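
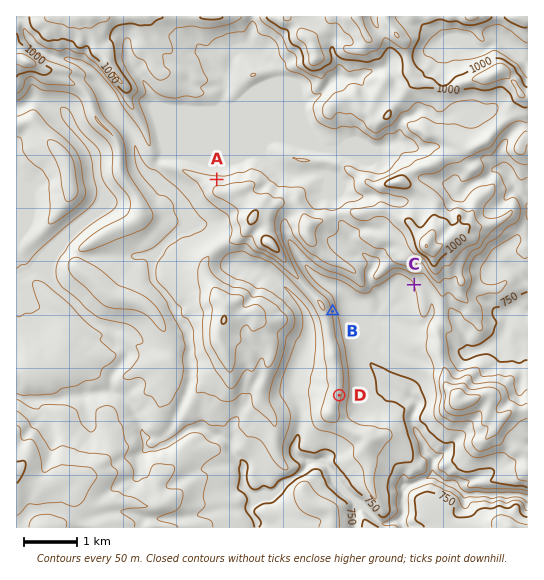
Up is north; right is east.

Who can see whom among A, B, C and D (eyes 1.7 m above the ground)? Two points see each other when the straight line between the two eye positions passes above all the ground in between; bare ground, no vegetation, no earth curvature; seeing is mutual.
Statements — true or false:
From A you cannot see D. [true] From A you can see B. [false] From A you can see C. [false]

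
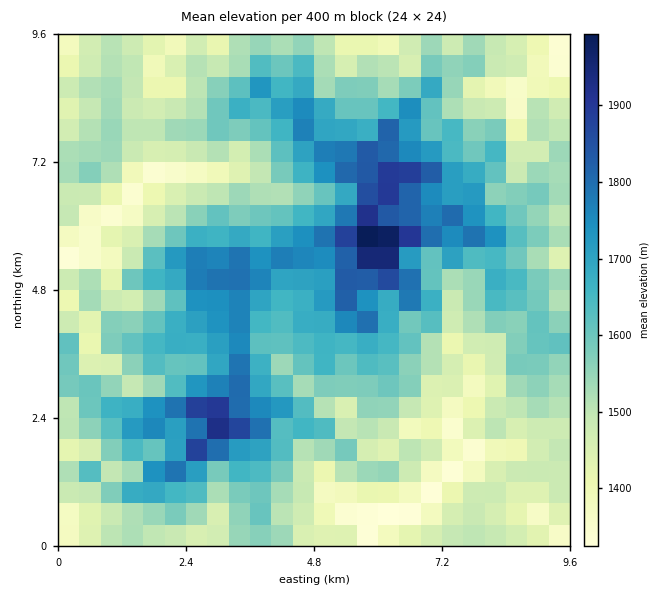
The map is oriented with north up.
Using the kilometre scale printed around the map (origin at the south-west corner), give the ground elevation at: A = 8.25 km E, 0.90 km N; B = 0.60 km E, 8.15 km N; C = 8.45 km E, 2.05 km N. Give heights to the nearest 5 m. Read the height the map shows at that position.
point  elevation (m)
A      1465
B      1490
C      1480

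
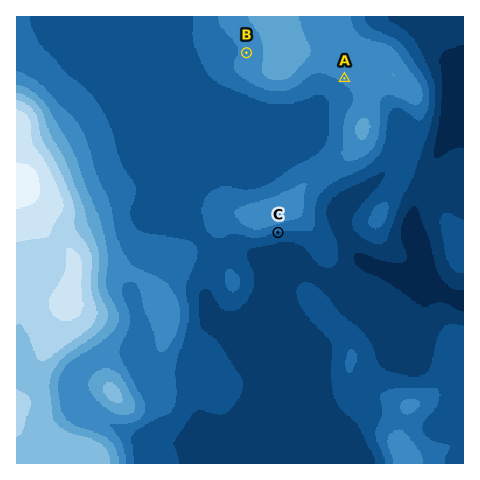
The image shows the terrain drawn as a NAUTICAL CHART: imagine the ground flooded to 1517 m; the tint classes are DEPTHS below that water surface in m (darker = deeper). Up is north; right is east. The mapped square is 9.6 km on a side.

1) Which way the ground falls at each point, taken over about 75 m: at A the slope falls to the SW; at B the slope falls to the W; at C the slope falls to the S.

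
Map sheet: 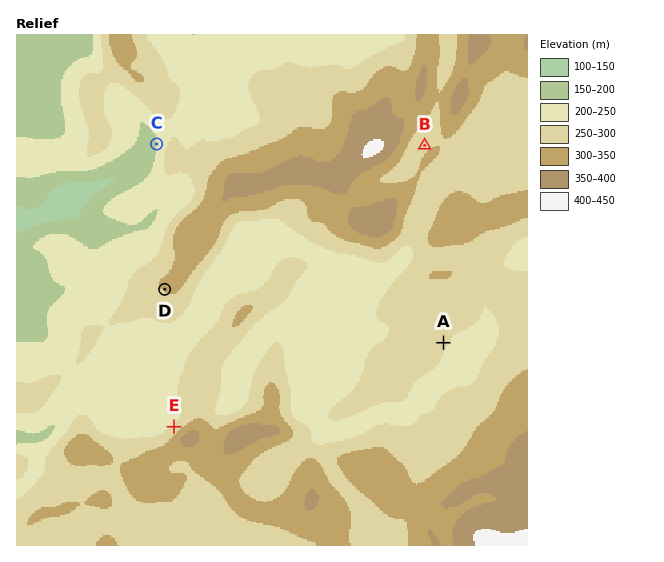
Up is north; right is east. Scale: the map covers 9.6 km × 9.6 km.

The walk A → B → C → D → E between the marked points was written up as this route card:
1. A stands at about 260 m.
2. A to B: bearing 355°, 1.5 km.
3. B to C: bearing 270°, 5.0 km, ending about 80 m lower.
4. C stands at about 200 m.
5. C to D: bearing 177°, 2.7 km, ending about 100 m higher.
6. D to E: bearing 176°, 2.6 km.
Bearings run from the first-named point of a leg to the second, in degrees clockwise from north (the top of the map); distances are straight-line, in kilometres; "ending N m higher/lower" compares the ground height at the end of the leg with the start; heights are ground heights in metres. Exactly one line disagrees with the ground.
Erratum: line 2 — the distance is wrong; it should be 3.7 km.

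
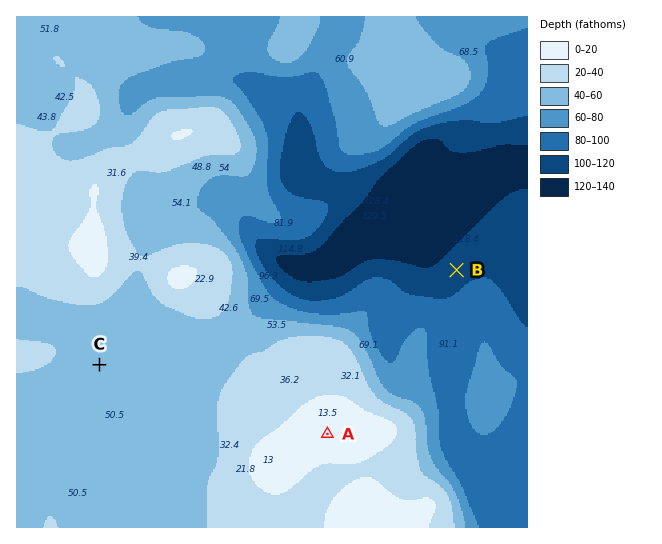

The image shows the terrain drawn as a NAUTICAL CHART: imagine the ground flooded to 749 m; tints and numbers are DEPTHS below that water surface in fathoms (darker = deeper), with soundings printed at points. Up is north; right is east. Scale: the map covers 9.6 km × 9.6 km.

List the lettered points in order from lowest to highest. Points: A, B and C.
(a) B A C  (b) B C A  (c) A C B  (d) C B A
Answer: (b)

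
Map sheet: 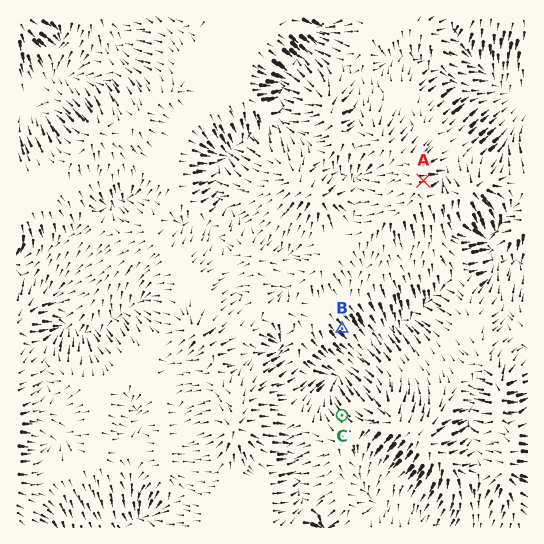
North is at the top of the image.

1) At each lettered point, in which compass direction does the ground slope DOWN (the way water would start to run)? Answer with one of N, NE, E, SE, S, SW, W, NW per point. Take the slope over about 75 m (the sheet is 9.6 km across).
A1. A E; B SE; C NW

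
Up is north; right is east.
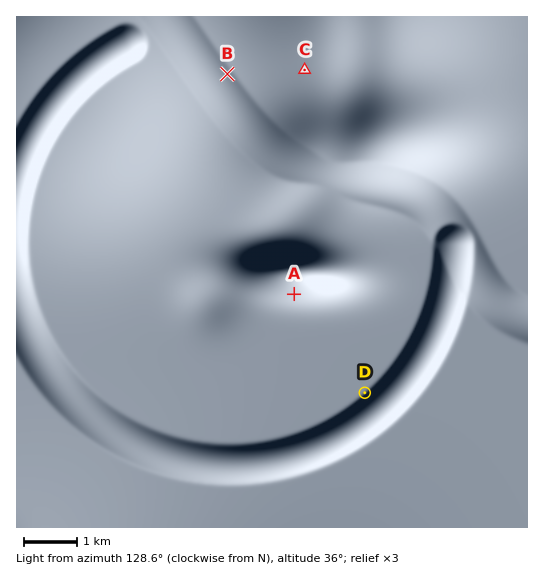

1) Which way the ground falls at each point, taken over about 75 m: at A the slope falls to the S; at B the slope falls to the SW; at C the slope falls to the SW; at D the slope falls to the NW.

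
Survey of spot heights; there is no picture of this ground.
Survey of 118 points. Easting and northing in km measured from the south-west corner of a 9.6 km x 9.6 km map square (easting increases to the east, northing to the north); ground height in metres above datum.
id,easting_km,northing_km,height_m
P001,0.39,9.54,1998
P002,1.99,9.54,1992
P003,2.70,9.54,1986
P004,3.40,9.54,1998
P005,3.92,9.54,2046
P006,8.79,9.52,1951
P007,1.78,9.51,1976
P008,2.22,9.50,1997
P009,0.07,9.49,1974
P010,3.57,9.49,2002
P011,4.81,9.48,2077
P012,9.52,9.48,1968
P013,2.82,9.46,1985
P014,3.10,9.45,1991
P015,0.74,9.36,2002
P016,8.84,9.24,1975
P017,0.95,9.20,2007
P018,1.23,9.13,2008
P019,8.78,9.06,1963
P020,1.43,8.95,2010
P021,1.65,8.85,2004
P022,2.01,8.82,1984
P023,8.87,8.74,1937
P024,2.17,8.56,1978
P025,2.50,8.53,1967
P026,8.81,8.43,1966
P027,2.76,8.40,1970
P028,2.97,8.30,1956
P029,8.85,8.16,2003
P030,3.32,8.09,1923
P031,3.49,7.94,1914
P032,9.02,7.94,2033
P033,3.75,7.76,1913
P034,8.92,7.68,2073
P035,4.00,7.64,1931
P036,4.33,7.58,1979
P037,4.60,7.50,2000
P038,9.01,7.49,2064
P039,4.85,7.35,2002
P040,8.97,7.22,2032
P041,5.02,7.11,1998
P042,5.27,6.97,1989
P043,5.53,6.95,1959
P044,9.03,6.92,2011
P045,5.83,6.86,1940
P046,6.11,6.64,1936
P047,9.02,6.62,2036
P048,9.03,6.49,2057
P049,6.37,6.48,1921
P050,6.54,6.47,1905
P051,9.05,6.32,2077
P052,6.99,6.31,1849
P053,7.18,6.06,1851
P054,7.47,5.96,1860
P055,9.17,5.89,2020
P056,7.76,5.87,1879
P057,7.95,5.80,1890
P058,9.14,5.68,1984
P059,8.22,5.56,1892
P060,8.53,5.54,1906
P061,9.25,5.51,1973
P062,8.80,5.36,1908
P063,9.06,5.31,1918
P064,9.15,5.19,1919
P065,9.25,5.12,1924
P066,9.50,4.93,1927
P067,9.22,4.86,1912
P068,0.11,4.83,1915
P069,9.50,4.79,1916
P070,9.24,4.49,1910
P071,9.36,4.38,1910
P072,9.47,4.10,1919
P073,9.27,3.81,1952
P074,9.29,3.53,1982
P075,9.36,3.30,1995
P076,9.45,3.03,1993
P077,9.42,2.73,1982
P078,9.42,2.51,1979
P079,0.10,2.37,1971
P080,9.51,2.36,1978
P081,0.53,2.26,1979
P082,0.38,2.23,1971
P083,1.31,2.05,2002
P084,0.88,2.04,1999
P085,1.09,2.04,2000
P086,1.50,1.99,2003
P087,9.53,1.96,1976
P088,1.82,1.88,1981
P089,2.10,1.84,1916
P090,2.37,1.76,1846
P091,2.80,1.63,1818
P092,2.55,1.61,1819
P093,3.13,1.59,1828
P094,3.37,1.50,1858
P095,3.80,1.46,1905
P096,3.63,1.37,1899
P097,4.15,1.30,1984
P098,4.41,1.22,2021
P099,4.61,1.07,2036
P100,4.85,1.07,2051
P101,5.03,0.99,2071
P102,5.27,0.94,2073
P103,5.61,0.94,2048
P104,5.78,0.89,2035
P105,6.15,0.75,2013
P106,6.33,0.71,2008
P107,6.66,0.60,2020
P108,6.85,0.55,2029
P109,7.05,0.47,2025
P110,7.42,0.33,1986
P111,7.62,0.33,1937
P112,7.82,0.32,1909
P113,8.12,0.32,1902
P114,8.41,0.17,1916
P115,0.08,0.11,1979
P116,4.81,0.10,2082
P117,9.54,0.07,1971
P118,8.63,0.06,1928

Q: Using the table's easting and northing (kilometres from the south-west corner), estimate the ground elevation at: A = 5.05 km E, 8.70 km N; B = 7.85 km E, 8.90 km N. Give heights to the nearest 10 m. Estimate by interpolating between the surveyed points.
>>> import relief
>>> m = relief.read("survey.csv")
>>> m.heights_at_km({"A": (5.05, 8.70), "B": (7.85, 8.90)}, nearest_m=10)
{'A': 2040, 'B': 1980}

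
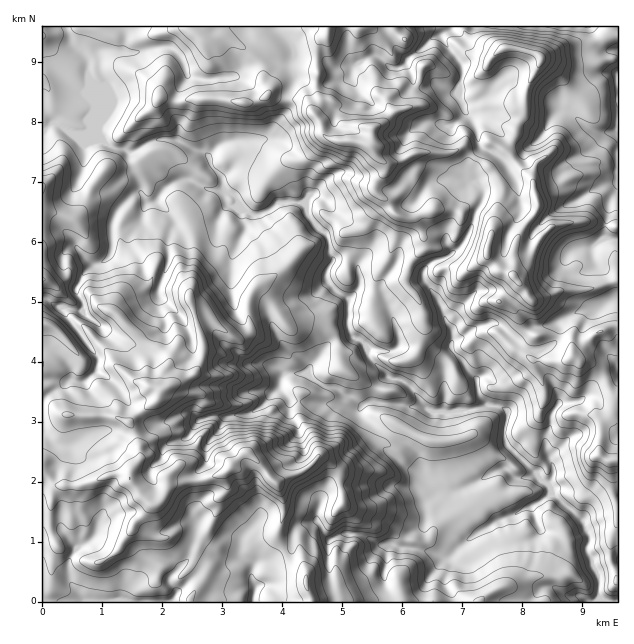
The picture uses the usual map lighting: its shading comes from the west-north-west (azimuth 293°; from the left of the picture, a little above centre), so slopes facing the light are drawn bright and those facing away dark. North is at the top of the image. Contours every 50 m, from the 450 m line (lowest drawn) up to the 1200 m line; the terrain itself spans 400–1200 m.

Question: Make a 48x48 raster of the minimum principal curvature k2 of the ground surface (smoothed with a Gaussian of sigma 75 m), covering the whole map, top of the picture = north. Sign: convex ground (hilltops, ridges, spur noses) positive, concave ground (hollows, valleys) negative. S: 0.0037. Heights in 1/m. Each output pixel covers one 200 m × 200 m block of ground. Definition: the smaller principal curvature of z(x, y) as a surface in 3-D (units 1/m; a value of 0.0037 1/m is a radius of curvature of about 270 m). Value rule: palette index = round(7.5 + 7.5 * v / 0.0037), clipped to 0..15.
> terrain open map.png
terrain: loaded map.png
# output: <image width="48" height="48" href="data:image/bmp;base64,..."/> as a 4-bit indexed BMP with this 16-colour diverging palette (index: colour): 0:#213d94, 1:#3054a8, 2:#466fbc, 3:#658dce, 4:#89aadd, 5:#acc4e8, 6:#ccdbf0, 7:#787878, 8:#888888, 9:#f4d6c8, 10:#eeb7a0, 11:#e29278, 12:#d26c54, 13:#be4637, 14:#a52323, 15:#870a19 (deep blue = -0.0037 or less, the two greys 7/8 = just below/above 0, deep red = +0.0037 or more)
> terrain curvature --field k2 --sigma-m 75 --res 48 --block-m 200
<image width="48" height="48" href="data:image/bmp;base64,Qk32BAAAAAAAAHYAAAAoAAAAMAAAADAAAAABAAQAAAAAAIAEAAATCwAAEwsAABAAAAAAAAAAlD0hAKhUMAC8b0YAzo1lAN2qiQDoxKwA8NvMAHh4eACIiIgAyNb0AKC37gB4kuIAVGzSADdGvgAjI6UAGQqHAGZmZVVURId3g4dmdmh2Z4WGZ4ZmZ3QzIndWZ3d5Zmd3dFZodXd3R3RWhmiIdVd4CnZWhmZ3Z3d3hYdolHdoSZdGZmd3d3iEB1ZIl2Z3Znd3ZmdmdHdmV4ZWZ2Z3d3dxRVlEZoZmdmd3Z3dmdHiEMzVnZ3dmd3dgd1ZmVnh3h2dmZ3hXcgADVWd3dleHdmiAeGaIZmhmVmZ2ZmdlQ3V3d2Z3d2RXhYhCeGZ3ZlRpdVZmZlVmRZh3h3Z3d4dTRoQUZ2Z2ZVeIhVV3ZTVkZHl2eGZ3d3iIY0OHZmh3dXd2dmZXZFp0RFZlNGZ3dnh3hkd2Zndmd3lVh2Z4hGhndGhmd1Z3d2VlQ1dWZ3ZmVnhiaYJpdnZld2h3dGZmZ3dmNkZZeXZ3dleVOHJ3iXVje3VlRnZ3d2dSh1VZlmZ3d2Z2QkUniodCd4hVZmeHeIcXdWU1ZVdmZWdVZxc0Z2dTZWZFaHd3eJgYZkdEZ1mHd4dFRCAAAEVGVERXiHYzNHclaCmHd1h3ZmVphlmHdjdVRWZUIkNVVCE0aENGaFV2d1aIiGdkI0RphlRmiUSFmDh2V1VkaGVEZFeHh3Znd3VWRWiGICd1hjZnZkd1ZodoJ4ZmZndFRERWV4h0KId1c2Zmd2iXZXZ4J3Zmd2dmNVVmVXhiVnhmN2Z4dmiXZWdyZ2Z3aFhTiHVXZWYDY1Z1OGZ2ZlZ2V3hEY1d2Z1dYaHOId3FIlHiVRWdVZ2Z2h5ZEBXdmY2d2R0aHeHCIdHhyVlJHQzNlZzBBmYZlRHd0V1d3eJGHZnhhVneFeWVVRSc0h3d0SZdzZ3ZlVjJXV3gUc0ZWiGZmZYgzd4d1SJdUaId3Y0g3aHMllzRYdVdnd4WCVmdnJ4ZVZ4eHYnlIdnJmh1d4dUVmZ2VzRGZoR2VmZ3d3dCVXhWYiVoZmZkWHeIY1hHd3ZmZnZ3d4k0ZldmiVJIhXZ0RVaHVHdHd3dndnZ3d3cHmGVUZ1cHhHV2VVRWV4dXZnd3dodneHFGdlV3dlc0h1YneJWHZ4dmhnZ4h2VDWFSGVVeGaXdid1VwNnVXVXd2ZleId2WIM0RVZ4d2WHZ0Z1aVQkZpZGd3Z2V2VlaId2VXeJVXVWd2Z0d0d1ZnhUeHZ4dWhmd4dmZUVFdVdmd2dkhkeHdVdkinaHd3ZYd3d3ZlRXh2ZmZnhWZlRnhVZlZTRoh1Vod3dkVndYc3l3d1V1JpdWdWdnZGZCM2dlVWVFiYh4ZDZlaEhmMHdnZmZ3dnd3dXdlVEVVd1d5djRFVlZ4c0ZVZHeHdleIZWZmd3RHh1VVVlVWZWdnhUVYhHd3d1VoZoh3mIc2h3ZkZ3mGVnd4hVZ4hHd3d2Z5dHh3dYhGdmVXh1VEV3Z3ZFZ4hId3dnZ4hUI0VndlZVZ3Z2VHVWVmZlVnc3eHd3d3hEd2ZnZmdmZnQzmHRHdFWXZWZXd3d2ZWYmiHd3d2ZWZkVgOFNmh2a4dHd3dnd3dkNXiHd4dleHV2dqE0dmioeHZXZXZoiHd4aId3d3ZmeHSXZ3ZVZSAAAAEkaA=="/>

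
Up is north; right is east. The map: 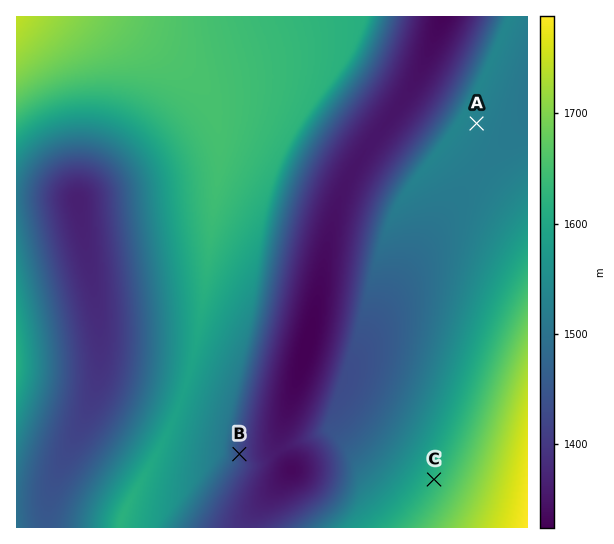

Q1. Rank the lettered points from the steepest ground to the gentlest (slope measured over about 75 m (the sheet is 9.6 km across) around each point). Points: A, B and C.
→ B C A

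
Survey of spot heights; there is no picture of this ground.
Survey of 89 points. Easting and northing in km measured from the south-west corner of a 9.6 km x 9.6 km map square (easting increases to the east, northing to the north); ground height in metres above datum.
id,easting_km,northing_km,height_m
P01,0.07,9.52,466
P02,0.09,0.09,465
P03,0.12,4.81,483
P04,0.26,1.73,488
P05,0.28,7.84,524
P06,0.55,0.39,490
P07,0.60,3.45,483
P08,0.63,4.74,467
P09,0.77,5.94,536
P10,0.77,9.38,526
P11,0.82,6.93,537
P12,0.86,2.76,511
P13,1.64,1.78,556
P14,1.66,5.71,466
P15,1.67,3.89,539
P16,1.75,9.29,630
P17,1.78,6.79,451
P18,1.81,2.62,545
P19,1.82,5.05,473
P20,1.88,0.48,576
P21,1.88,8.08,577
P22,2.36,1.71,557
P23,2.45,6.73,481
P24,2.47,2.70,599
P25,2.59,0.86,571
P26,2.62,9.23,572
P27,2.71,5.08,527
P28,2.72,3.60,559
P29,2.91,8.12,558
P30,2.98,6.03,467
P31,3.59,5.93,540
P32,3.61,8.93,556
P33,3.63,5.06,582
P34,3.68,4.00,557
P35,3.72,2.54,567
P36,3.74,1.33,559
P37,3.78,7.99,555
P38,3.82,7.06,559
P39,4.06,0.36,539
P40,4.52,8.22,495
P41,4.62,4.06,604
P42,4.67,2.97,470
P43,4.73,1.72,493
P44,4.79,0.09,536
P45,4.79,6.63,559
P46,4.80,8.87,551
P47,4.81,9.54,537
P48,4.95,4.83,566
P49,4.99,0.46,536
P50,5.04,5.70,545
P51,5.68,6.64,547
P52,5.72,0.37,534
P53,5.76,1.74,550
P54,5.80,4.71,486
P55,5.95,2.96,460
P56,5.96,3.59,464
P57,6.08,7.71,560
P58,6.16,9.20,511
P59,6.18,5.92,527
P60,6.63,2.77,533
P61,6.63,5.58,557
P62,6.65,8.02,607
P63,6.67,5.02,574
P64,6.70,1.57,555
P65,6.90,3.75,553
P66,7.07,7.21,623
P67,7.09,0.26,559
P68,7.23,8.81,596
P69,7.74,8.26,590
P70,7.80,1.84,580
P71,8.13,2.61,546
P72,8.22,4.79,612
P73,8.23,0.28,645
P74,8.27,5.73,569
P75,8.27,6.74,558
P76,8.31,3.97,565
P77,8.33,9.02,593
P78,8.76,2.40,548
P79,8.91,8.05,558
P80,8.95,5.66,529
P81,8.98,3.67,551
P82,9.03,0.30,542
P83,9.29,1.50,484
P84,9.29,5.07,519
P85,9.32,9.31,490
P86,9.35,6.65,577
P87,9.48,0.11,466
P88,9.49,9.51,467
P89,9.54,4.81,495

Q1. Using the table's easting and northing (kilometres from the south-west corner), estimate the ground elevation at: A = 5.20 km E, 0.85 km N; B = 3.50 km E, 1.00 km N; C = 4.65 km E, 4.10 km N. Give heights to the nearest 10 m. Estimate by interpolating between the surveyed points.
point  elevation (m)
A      540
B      570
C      610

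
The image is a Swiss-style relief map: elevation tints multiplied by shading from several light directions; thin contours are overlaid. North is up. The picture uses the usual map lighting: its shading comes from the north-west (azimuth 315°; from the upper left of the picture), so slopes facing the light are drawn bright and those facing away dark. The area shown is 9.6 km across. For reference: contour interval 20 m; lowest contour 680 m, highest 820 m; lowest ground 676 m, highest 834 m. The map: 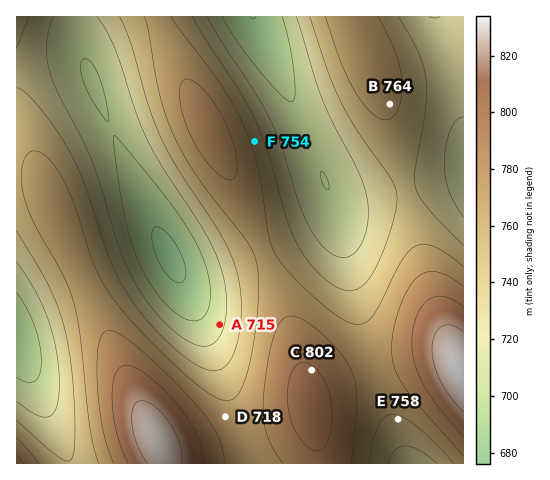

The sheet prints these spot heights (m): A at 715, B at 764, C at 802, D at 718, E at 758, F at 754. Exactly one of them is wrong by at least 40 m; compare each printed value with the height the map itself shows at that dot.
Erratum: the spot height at D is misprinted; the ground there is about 768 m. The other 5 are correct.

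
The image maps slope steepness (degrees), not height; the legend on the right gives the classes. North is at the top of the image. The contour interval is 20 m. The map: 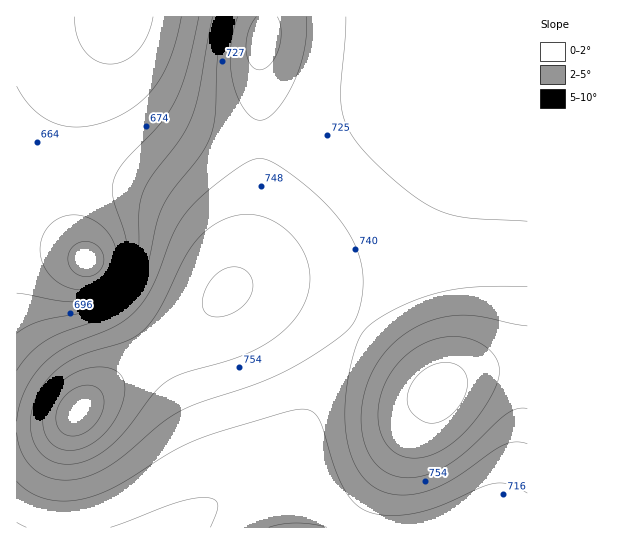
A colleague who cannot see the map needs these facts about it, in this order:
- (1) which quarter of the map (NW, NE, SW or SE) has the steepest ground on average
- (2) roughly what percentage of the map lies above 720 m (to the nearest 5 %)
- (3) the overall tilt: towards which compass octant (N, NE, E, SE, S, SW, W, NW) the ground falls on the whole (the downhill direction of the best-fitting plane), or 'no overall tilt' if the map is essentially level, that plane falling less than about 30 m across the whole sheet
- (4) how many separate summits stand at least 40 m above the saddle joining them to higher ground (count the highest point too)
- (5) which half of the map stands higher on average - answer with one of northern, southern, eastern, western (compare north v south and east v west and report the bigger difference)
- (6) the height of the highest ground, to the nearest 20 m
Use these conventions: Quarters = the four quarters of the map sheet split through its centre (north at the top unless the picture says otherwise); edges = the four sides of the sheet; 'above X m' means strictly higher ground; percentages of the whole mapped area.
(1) The steepest ground, on average, is in the south-west quarter.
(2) About 55 % of the map lies above 720 m.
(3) On the whole the ground falls towards the north-west.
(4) There are 2 summits with 40 m or more of prominence.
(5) The southern half stands higher on average than the northern half.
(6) The highest ground is at about 820 m.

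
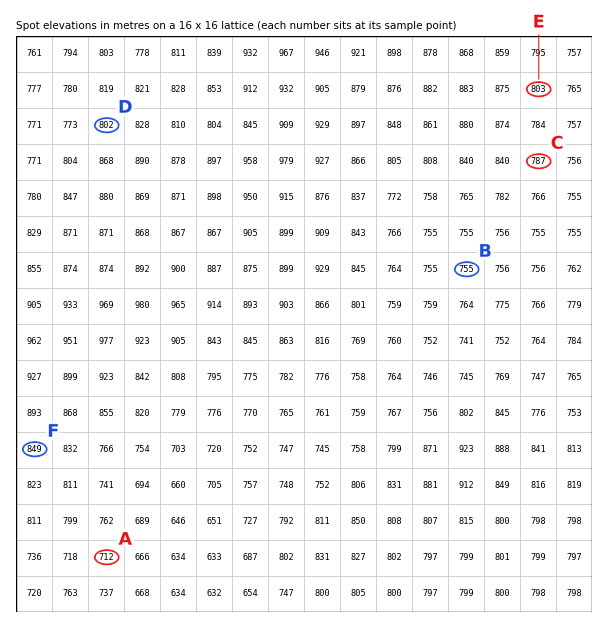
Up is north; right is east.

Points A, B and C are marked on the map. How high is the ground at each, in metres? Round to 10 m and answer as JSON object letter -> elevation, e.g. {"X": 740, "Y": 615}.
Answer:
{"A": 710, "B": 760, "C": 790}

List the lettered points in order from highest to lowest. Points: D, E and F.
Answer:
F E D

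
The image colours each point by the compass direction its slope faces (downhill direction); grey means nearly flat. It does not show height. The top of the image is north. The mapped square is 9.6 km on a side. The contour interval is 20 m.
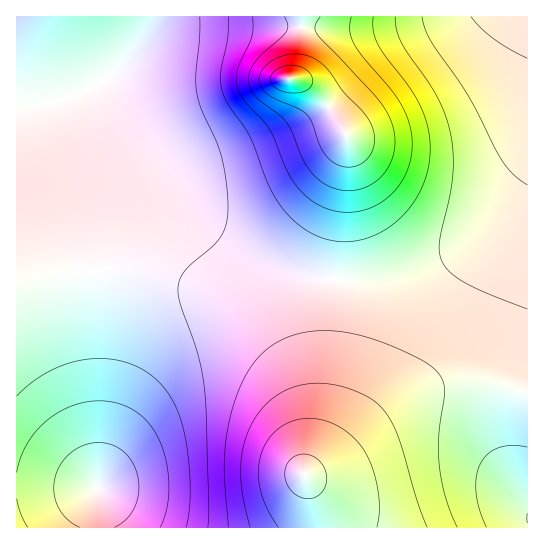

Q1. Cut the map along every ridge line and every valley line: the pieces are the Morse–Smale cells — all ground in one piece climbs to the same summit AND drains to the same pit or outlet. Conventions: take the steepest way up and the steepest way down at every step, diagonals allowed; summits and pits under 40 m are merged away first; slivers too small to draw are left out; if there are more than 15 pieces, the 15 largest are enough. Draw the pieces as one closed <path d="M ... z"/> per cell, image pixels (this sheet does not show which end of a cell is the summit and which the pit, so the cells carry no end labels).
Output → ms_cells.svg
<path d="M102 83l-13 6-8 8-2 6 0 24 10 91 6 105 4 116-2 88 430 1 1-135-21-6-22-4-30 0-36 9-22 12-15 11-51 45-14 9-13 5 12-32 9-40 4-36 4-85-36-6-28-8-28-12-23-15-30-31-27-40-41-54z"/><path d="M301 16l-285 1 1 511 80-1 2-88-6-145-6-109-8-58 0-24 2-6 8-8 15-7 0 5 7 14 16 24 34 44 27 40 30 31 23 15 28 12 41 10 25 2 2-41 10-72 0-31-23-34-15-16-17-7 5-8 3-12z"/><path d="M527 16l-226 1-1 41-3 12-5 8 17 7 15 16 23 34 0 31-12 99 0 15 54-1 20-4 26-10 26-13 20-15 34-36 13-22z"/><path d="M527 180l-22 33-24 24-27 19-32 15-25 6-18 3-46 1-4 85-4 36-6 31-14 42 26-15 51-45 15-11 22-12 36-9 30 0 28 5 9 4 6-1z"/>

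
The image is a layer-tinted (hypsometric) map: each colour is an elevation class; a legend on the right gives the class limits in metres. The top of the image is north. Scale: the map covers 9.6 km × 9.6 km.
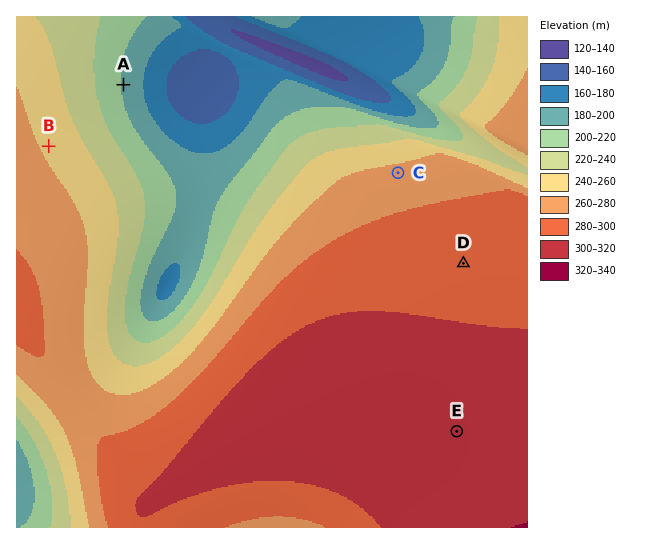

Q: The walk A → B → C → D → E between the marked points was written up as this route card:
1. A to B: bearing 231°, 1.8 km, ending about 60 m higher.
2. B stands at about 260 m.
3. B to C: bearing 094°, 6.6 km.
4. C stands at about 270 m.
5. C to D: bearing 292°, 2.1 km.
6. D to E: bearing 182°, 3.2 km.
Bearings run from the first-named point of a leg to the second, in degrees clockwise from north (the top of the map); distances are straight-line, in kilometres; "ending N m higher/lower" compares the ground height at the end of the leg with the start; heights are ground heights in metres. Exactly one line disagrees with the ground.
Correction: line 5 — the bearing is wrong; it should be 144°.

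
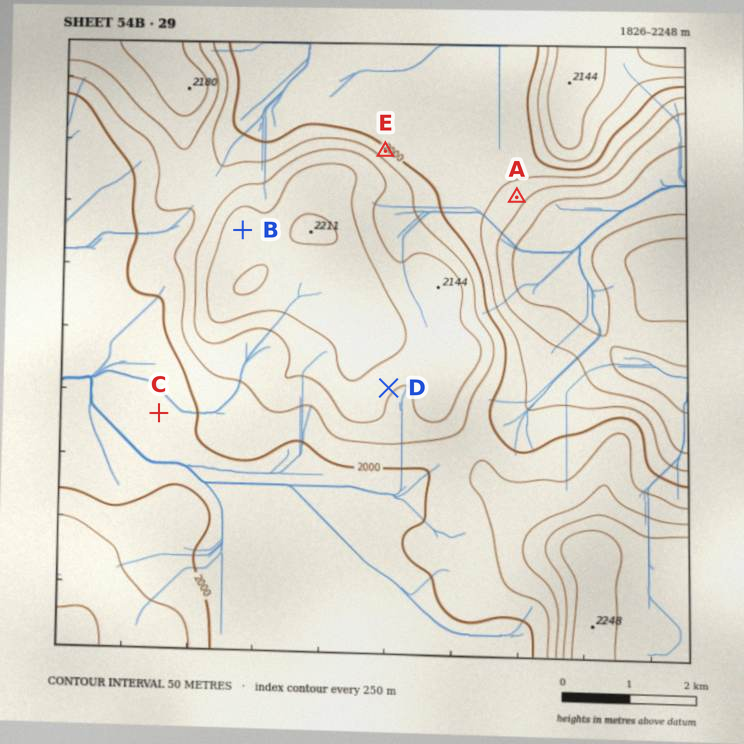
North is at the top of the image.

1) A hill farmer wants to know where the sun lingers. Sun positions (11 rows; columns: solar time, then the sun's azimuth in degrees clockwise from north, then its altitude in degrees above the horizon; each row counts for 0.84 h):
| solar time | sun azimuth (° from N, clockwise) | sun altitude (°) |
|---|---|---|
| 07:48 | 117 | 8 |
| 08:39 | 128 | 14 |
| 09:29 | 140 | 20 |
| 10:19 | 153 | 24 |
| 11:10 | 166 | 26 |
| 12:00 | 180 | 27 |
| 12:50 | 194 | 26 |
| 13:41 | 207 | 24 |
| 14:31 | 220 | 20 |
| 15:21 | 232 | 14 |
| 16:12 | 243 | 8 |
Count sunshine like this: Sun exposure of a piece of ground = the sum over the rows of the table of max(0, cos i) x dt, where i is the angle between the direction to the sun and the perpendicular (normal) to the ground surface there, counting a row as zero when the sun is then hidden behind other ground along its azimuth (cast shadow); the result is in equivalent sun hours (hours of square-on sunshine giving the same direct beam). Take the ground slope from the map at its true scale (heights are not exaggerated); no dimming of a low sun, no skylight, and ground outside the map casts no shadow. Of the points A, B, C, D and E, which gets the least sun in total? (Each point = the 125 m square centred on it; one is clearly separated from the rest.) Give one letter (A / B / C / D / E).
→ E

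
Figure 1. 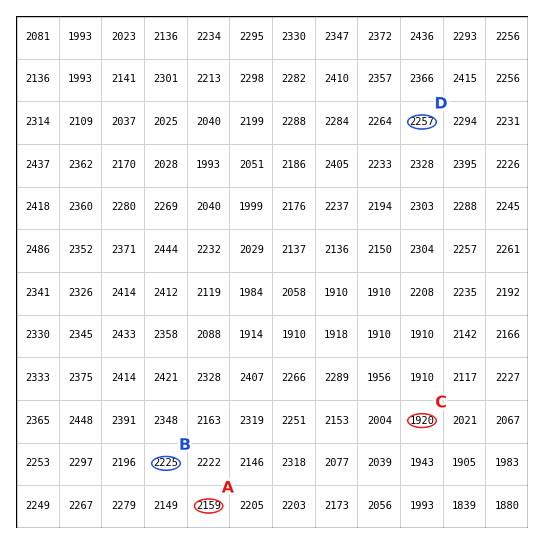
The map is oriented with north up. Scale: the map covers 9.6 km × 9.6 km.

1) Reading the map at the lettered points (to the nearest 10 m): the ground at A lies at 2160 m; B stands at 2230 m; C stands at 1920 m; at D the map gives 2260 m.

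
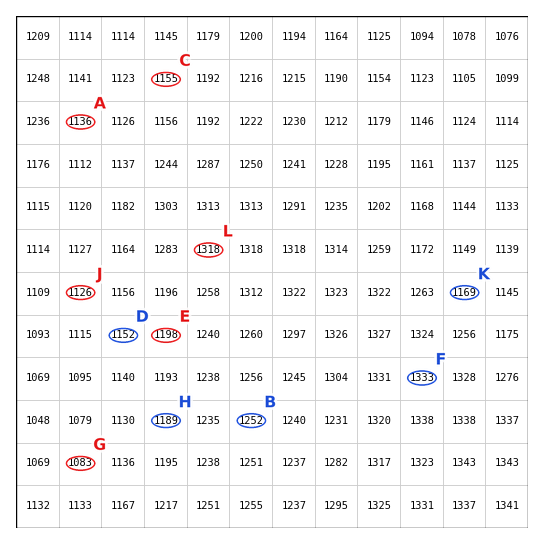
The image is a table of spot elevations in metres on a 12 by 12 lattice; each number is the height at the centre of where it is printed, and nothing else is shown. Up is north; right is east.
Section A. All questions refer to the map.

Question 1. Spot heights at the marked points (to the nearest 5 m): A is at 1135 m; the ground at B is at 1250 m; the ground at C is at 1155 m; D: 1150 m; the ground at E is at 1200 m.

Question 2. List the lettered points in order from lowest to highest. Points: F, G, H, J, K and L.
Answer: G J K H L F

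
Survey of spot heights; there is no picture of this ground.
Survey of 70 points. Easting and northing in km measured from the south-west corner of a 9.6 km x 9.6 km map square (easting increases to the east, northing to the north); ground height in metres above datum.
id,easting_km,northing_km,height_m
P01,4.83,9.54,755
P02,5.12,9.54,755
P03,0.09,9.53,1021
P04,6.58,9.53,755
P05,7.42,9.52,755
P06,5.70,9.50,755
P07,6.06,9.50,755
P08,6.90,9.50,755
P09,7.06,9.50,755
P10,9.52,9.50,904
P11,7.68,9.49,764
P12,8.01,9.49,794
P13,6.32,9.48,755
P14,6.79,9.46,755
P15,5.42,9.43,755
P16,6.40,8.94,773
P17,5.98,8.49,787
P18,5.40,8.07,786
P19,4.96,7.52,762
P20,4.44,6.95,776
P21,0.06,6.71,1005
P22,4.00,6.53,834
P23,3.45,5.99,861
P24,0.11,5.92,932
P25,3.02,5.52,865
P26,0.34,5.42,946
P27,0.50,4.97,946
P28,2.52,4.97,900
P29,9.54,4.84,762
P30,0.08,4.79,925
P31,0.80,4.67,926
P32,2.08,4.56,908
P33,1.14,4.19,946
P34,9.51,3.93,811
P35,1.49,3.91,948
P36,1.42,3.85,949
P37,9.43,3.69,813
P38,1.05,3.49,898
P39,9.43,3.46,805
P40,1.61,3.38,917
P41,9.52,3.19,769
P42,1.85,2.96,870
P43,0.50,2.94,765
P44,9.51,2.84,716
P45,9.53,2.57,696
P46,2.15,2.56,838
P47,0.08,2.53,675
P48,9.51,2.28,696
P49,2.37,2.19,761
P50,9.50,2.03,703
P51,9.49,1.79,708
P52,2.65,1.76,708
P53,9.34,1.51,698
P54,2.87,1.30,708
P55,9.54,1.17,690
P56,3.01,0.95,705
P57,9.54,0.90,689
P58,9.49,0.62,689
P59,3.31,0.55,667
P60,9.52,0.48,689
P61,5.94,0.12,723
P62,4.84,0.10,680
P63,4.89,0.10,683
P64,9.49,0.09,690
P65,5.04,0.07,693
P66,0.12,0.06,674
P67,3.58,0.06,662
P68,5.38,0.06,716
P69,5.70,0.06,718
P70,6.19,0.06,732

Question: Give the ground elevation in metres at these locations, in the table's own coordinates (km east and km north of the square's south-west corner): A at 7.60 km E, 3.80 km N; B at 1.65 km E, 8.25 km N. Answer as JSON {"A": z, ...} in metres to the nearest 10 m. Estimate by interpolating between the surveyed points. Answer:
{"A": 740, "B": 950}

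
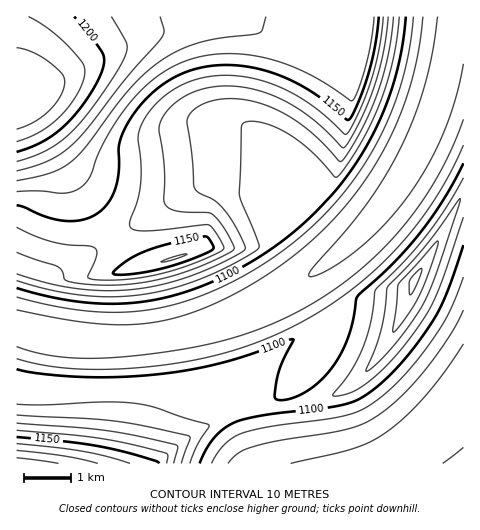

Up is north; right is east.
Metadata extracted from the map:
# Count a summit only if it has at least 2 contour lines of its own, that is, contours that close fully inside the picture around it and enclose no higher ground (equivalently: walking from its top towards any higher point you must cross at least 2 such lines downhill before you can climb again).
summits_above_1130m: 1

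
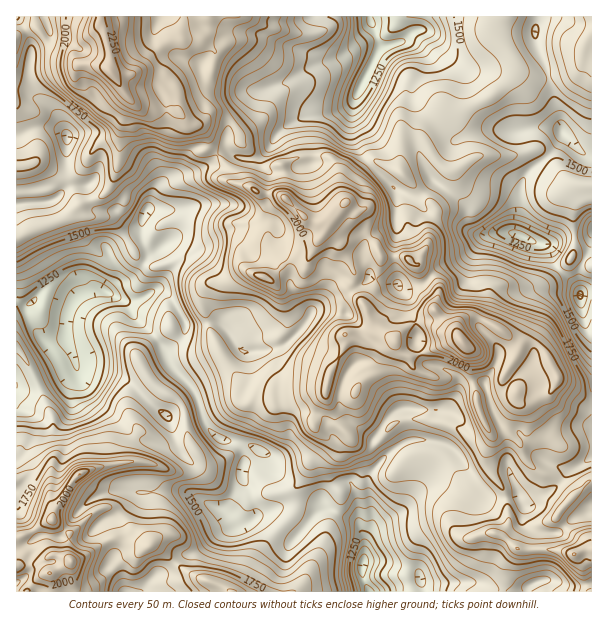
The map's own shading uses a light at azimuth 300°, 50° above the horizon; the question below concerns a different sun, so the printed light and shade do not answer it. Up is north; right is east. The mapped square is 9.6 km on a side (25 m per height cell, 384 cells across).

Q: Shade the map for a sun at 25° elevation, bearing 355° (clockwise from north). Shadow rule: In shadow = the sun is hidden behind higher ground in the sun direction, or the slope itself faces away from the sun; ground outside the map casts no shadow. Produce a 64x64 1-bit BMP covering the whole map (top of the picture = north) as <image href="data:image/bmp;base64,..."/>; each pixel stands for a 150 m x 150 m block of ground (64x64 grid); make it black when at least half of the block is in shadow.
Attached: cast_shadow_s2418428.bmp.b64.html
<image width="64" height="64" href="data:image/bmp;base64,Qk0+AgAAAAAAAD4AAAAoAAAAQAAAAEAAAAABAAEAAAAAAAACAAATCwAAEwsAAAIAAAAAAAAA////AAAAAAAQAAAAAAAAxpIEAAAAAAH/AgcAAAAAAf8AAwAAAAAB/AABAAAAAGUgAAAAAAAADAAYAAAAAAAAABgAAAAAAAAAAAAAAAAAAAAHAAAAAAAAAAOAHgAAAAAAA/h8AAwAAAAB/+AAXgAAAAB/gAA/AAAAAAAAAB+AAAAAAAAc5oAGAAAAAPzAQIQAAAAB+IAHAAAAAAHwAAAAAAAAAMAgAAGAAAAAACAfQBAAAAAAAD/AAAAAAAAAP/AIAAAAAAA8+AAAAAAAAAH4AAAAAAAAB/gAAAAAAAAD4AAAAAAAAAAAAAAAAAAAAAAAAAAAAAAAAAAAABAcAAAAAAAAAD/AAAAAQAAA/8AAAADgAAB5wAAAAv/hAHAAGAAD/+EAAAAYAAT/gAAAAAAAAP/AAAAAAAAA/+AAAAAAAAA/4AAAAAAc8AfgAAAAAD/5AAgABgAAH+EALgPmAAAAAQAnD+AAAAAAAAMfwAAAAADAH+YAAAAAAAAD8AAAAAAAAAf4AAAAAAAAB/gAAAAAAAAP+AAAAAAAA8/8AAAAAAAH7wAAAAAAAAfOAAAAAAAAD5wAAAAAAAAPAAAAAAAAAB5gAAAAAAAAEOAAAAAAAAAAwAAABAAAAAAAAAAAAAAAAAAAAAAAAAAAAAAAAAAAAAAAAAYAAAAAAAAAAAAAAAAAAAAAAAAAAA=="/>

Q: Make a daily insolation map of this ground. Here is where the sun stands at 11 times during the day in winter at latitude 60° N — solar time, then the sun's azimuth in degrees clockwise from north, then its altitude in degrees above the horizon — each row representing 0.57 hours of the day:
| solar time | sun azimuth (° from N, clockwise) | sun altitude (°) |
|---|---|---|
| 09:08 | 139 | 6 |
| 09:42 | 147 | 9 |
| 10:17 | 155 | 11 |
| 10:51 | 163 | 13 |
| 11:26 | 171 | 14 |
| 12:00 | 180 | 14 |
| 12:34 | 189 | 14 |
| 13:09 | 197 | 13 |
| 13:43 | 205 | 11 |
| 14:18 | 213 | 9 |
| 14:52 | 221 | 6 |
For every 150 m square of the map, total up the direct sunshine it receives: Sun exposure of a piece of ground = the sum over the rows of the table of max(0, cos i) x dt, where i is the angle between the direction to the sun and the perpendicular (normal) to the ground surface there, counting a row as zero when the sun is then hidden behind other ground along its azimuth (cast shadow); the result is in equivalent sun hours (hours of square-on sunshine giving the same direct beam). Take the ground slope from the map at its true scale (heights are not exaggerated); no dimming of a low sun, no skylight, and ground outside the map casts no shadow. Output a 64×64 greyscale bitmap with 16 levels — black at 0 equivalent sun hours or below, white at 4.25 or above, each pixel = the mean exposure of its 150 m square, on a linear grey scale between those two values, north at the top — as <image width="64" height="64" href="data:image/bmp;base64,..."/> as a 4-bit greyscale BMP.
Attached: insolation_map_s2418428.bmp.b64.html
<image width="64" height="64" href="data:image/bmp;base64,Qk12CAAAAAAAAHYAAAAoAAAAQAAAAEAAAAABAAQAAAAAAAAIAAATCwAAEwsAABAAAAAAAAAAAAAAABEREQAiIiIAMzMzAERERABVVVUAZmZmAHd3dwCIiIgAmZmZAKqqqgC7u7sAzMzMAN3d3QDu7u4A////ABKaqYQ1eZhlVnmqcgAAAAJEMzNKqGMSQyESNWZAABNBY5yqpiFqzIQ1ZkEAAAAAACMzMieIZUV4iId3eLple9uXITq4Y0msqHcwAAAAAAAAE0VUESIkd4iaqYic3dzN3BIjNDaHVYnNtAAAAAAAAAACRWYzRWm6iJmZh63//+yoEhAQACd2VayFMAAAAAAAAAAkZ2WJmrqZrMqaqomoUjZjEAAAAnZDJIqBAAAAAAAAACNXdmd4iZmZq81wAAAAARNUICEAASERNCAAAAAAEQAAEjV2VWVnh0ETZBAAAAAAAEqRAzEAEAAAAAAAAAACMgACNXZVVFZkEAAAEAAlIAAAETMAV1IAAAAAAAAAABE0MQJnd3hkRUIQAAAAAAIxABAhKDACMQAAAAAAAAEjMzRUNoiIipdUMSEQAAAAERQyESEHcwAAAAABAAERESNWVmZneJmqmGQiIiESMSQxE3YhEQO4QQEREiNEaGQhERI2iYU2mqqYZTIzM2gzVlMQKBEQAH7Jdmd4qph3dSEhASarqHiHeHdlRDI2lCV3ZSACABEAA4ze3e2lMkVWQiIiN5rO/acjVVVEMklkNoYhIQAAAAAAABNVQQADQyVjIiNFaKze7EE0VVQjeHZoczV2IBAAAAAAAAAAASUxADQzV4d6ua7KthIzMieXmrp3iHdTEAAAAAAAAAARMxAAJYveuc64qWSbchE1m4a7t1d2QzMAAAAAAAAAEQAiECas7uua22hzaVmqq823OJRkZmUyIwAAAAAAAAAAABISe8zNuqh1djSaY3mqh0JpQmmqhlVFAAAAAAAAAAARIiSL3KmqpjSIi6hyAiIRJYcknMqpmHYQAAAAAAAAEkQyJGmYdmZne9mqmIhlZ3Z3hDaZeKyWZhAAAAAAAAEkVBE0VUNERFeIp2d3iszM3JdTN2ZUeYiVIhAAAAAAAkQgAUVUQzRERVRmQ1ebvN3uyUEnQ0RGuXNFEAAAAAAUQgAUVVQzIzNEQ0cyOKze7qd4dUVjNFVmMlQAAAAAADQxADZmdCERIjQzJlI1ebuCAX3vo1ZEVSIRYQAAAAABRCERRWdjEAABIzMThkaLuWaM//+kN2VTERBAAAAAAAMxEhIzZ1IAAAARIyOKupqDOe/tyVVFZUEREAAAAAAAIwACRSJFMSRVUxASRnp2ZmMCaJchJ4RFEREQAAAAABIxAAJmIjMSRVRFMQEkU0ZSJkZ1QQBJchABERAAERERIyAAATMTQiRVVVVDEAAANSADdyEAEkIAAAAREAARERERAAABETinZVVWd2QhEABUIQA2YQAiAAAAABEAABEREQAAAAERaXeYd3iadUQyE2IAAAMgAAAAAAAAEQBTEiERAAABAAOIebu8vN26l2RUEAAAAAAAAAAAAAASAIdTMiIRE1ZSJmZ4iJvv6YzKh2EAEAAAAAAAAAAAEjQRu7llVEVmZ6qGQjNGnfxkaIiGNBAxAkEAAAAAAAARJWa6q7h3m7q6m6YgABWXMAWHh1ZlRHZpkwAAAAAAAAAlZcuZq8zLeakyNSAAFDAAE2VneGRIl4hCAAAAAAAAABVh7cu7zKVYdDABIhAjIREiNVuphVZCIRMgAAAAAAAAAUHN7u3KdYhCRCISIkQiMyIlaad3ZBAAASAAAAAAAAAAIUi9/+3e2TJGZTM2ZSI0MjZliGVTAAAAEAAAAAAAAAExEkec7//6UyRVQzRmRDM0eZdoeXUgAAAAAAAAAAEjRGUAASV4d3iUERMzIhERNWipUjZ4qUAAABIREiERI0ZmiQAAAlZXaKdDREMxAAFXnbIAFIZGQAAAEiIjREMzVmZ7dUIBEmrJeJmYh3dlasqZMAABIwAgAAABIzNEQyM1VVZ3Z2QQA4l5qZmrve/9gyAAAAAAAAABIAE0MzNDIiI0VcuodlQje7upZWibqEEAAAAAAAAAAUUxFFVUNEQhESMiq7lkWpVquZmHZlIAAAAAAAAAAAAUQyNFVWZVZkEREAA0Z0JIp1eHibzMpTAAAAAAAAAAASESNVITaIh3dCEAAAEkMSR3Znib3uuoMAAAAAAAAAAAASNFMQATRENWUQABARIgETeIm+7v+3dDQgAAAAAAAAABI0QiIQAAAAEhABIhASEiJHrO7/7/+1RCAAAAAAAAAAEjMyRDIAAAAAAANnUzRWiKvLv9mZiIZjAAAAAAAAAAABIiNFVTIiIzIyRmiIdnrO65vsmIYxNVEAAAAAAAAAAAERI0VWd3Z4h3dnd1RXre2ZzsZkQyATEAAAAAAAAAAAAAEjREV5mIiId3iUJHvu6Xq6MyIiIREAAAAAAAAAAAAAESMzIkeJiHd4mrRXvu2nmqMjIzMyNCEQAAAAAAAAAAEiEREQEkZ2ZniapljLq5vMZWVDMjNFQzMyERARAAAAASIAABERJFZmZ4mGV4eJvcdEVkMRIkZmZmVTEAERAAAAEQAAIjM0VUNWd2ZEVVVlMyABIAEzNneHdlQyEREQAAAAAAE0VVVTIlZVV0RDMAE0IAAjNXdWmYd2VDMyIREAAAAAAjVmVDITZlRXZ0IhNWMhERV3eGNomHVGiYZCEQAAAAACRmVUIiNVRFSZIzR4Y0QyEkREVDNEWLuZmoQQAAAAABNFVUMzI0MiQWQlVDZTVUMhIzNFVnmXVCETZiAAAAABNDRERVUzIRIwMkVDIkM0RDEjRWaKqGZUMAATIQAREiVUMzRWZlQyNW"/>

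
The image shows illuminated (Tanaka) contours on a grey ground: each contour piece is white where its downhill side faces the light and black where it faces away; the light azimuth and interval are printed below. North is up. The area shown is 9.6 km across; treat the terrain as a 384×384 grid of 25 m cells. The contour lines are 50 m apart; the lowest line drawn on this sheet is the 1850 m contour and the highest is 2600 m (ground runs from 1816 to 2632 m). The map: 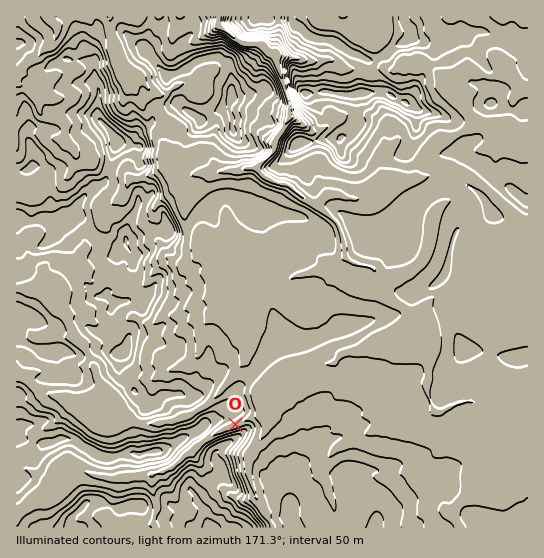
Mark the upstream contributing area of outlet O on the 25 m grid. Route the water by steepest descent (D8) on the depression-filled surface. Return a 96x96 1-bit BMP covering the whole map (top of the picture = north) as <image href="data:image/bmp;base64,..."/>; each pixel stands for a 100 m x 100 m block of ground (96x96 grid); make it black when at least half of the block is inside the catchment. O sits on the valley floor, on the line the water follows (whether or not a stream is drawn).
<image width="96" height="96" href="data:image/bmp;base64,Qk2+BAAAAAAAAD4AAAAoAAAAYAAAAGAAAAABAAEAAAAAAIAEAAATCwAAEwsAAAIAAAAAAAAA////AAAAAAD/////8AAAAAAAAAD/////8AAAAAAAAAD/////8AAAAAAAAAD/////4AAAAAAAAAD/////wAAAAAAAAAD/////wAAAAAAAAAD/////4AAAAAAAAAD/////8AAAAAAAAAD/////8AAAAAAAAAD//////AAAAAAAAAD//////gAAAAAAAAD//////AAAAAAAAAD//////AAAAAAAAAD//x//+AAAAAAAAAD//AA//AAAAAAAAAD/8AAH/gAAAAAAAADA4AAB/4AAAAAAAAAAAAAA/4AAAAAAAAAAAAAAH4AAAAAAAAAAAAAAD4AAAAAAAAAAAAAAAwAAAAAAAAAAAAAAAAAAAAAAAAAAAAAAAAAAAAAAAAAAAAAAAAAAAAAAAAAAAAAAAAAAAAAAAAAAAAAAAAAAAAAAAAAAAAAAAAAAAAAAAAAAAAAAAAAAAAAAAAAAAAAAAAAAAAAAAAAAAAAAAAAAAAAAAAAAAAAAAAAAAAAAAAAAAAAAAAAAAAAAAAAAAAAAAAAAAAAAAAAAAAAAAAAAAAAAAAAAAAAAAAAAAAAAAAAAAAAAAAAAAAAAAAAAAAAAAAAAAAAAAAAAAAAAAAAAAAAAAAAAAAAAAAAAAAAAAAAAAAAAAAAAAAAAAAAAAAAAAAAAAAAAAAAAAAAAAAAAAAAAAAAAAAAAAAAAAAAAAAAAAAAAAAAAAAAAAAAAAAAAAAAAAAAAAAAAAAAAAAAAAAAAAAAAAAAAAAAAAAAAAAAAAAAAAAAAAAAAAAAAAAAAAAAAAAAAAAAAAAAAAAAAAAAAAAAAAAAAAAAAAAAAAAAAAAAAAAAAAAAAAAAAAAAAAAAAAAAAAAAAAAAAAAAAAAAAAAAAAAAAAAAAAAAAAAAAAAAAAAAAAAAAAAAAAAAAAAAAAAAAAAAAAAAAAAAAAAAAAAAAAAAAAAAAAAAAAAAAAAAAAAAAAAAAAAAAAAAAAAAAAAAAAAAAAAAAAAAAAAAAAAAAAAAAAAAAAAAAAAAAAAAAAAAAAAAAAAAAAAAAAAAAAAAAAAAAAAAAAAAAAAAAAAAAAAAAAAAAAAAAAAAAAAAAAAAAAAAAAAAAAAAAAAAAAAAAAAAAAAAAAAAAAAAAAAAAAAAAAAAAAAAAAAAAAAAAAAAAAAAAAAAAAAAAAAAAAAAAAAAAAAAAAAAAAAAAAAAAAAAAAAAAAAAAAAAAAAAAAAAAAAAAAAAAAAAAAAAAAAAAAAAAAAAAAAAAAAAAAAAAAAAAAAAAAAAAAAAAAAAAAAAAAAAAAAAAAAAAAAAAAAAAAAAAAAAAAAAAAAAAAAAAAAAAAAAAAAAAAAAAAAAAAAAAAAAAAAAAAAAAAAAAAAAAAAAAAAAAAAAAAAAAAAAAAAAAAAAAAAAAAAAAAAAAAAAAAAAAAAAAAAAAAAAAAAAAAAAAAAAAAAAAAAAAAAAAAAAAAAAAAAAAAAAAAAAAAAAAAAAAAAAAAAAAAAAAAAAAAAAAAAAAAAAAAAAAAAAAAAAAAAAAAAAAAAAAAAAAAAAAAAAAAAA="/>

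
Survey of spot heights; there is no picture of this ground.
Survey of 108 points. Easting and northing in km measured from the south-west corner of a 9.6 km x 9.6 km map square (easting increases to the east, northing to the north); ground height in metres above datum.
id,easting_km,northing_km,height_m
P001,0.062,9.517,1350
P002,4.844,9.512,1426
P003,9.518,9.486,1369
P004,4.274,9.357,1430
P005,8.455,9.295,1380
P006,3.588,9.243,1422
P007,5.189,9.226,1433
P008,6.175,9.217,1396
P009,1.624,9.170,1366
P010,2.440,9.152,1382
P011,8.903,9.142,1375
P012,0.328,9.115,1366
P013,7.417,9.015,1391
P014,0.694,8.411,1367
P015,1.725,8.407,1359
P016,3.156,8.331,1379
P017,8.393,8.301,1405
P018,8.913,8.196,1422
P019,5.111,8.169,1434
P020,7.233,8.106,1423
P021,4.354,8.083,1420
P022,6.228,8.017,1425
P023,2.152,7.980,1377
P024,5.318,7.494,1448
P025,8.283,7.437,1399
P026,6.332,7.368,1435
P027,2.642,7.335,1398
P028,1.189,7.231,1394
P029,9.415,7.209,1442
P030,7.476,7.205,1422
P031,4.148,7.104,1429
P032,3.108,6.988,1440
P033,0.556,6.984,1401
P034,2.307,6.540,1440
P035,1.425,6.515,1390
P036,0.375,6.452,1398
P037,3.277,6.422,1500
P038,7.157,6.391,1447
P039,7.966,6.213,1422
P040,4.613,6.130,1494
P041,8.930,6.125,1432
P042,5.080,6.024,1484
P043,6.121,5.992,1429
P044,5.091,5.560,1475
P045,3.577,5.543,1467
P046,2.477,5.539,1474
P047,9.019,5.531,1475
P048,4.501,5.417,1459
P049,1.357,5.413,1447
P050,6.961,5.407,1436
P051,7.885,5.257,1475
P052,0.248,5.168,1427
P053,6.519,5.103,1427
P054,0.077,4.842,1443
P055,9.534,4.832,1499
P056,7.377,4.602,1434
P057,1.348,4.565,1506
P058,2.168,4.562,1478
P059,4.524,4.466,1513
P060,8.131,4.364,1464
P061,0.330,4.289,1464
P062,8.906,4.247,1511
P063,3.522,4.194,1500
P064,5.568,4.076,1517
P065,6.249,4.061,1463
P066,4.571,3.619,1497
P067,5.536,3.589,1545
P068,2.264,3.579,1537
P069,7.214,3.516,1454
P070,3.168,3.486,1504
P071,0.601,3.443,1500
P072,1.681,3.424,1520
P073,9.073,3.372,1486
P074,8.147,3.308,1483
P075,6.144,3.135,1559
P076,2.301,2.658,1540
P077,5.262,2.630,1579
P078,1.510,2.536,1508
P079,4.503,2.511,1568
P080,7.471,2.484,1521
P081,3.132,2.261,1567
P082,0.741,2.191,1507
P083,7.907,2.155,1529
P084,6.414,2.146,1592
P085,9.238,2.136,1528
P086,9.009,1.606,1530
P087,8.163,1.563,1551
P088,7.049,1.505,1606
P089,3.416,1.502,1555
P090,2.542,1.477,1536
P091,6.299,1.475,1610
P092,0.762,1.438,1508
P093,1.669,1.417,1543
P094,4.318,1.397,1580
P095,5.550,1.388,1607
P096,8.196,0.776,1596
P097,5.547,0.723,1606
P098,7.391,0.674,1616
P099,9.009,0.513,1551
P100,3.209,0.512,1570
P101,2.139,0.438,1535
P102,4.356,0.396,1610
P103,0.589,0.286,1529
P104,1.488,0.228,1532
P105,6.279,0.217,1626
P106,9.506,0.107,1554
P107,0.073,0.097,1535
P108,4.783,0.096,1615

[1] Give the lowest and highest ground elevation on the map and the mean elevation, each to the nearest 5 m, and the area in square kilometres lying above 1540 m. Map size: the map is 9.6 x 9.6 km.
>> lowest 1345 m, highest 1625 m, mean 1480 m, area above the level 18.6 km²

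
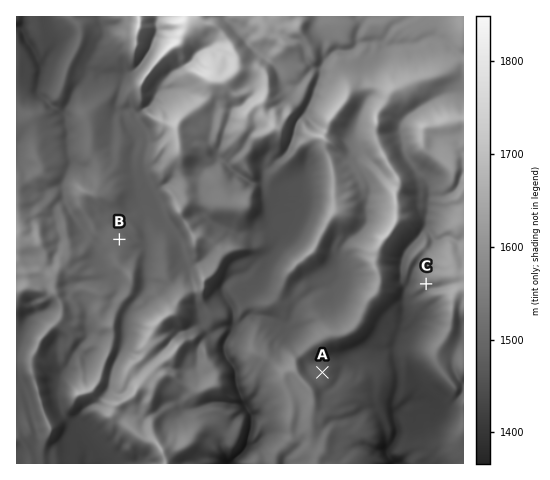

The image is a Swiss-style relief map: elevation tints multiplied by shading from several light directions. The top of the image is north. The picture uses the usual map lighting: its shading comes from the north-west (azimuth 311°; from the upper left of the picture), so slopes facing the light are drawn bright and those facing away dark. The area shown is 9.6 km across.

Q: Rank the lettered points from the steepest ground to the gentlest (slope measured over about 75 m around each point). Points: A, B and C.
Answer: C A B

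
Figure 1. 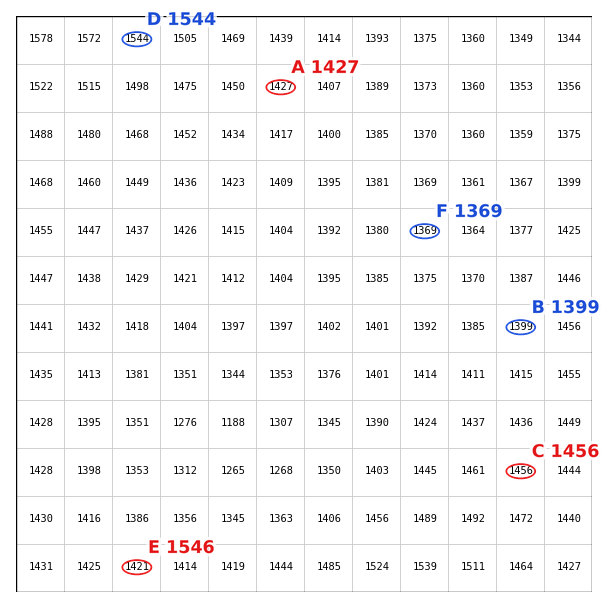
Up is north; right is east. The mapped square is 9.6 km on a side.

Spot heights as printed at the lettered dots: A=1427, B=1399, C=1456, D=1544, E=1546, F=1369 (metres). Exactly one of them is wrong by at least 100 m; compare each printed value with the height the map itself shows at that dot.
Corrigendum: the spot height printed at E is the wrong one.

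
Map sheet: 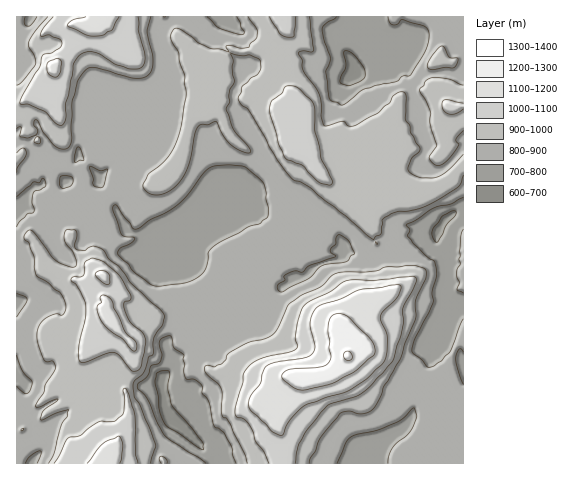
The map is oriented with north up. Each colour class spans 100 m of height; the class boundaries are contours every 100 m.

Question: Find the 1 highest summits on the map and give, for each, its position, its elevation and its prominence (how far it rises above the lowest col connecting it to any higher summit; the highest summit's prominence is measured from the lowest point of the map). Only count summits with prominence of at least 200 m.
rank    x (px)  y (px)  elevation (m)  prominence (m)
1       348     356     1301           623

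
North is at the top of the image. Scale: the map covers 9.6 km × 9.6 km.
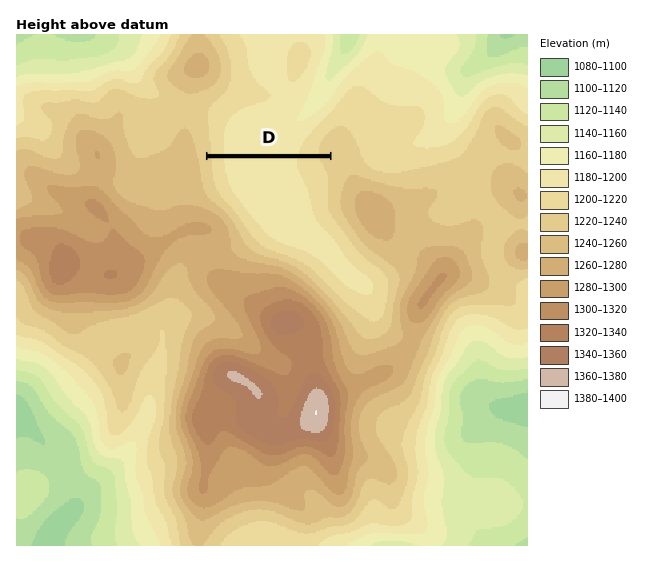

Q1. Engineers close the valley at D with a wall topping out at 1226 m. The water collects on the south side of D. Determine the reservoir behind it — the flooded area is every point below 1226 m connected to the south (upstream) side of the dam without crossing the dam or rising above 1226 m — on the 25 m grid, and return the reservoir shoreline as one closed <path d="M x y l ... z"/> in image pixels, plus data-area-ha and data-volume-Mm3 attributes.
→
<path d="M329 158l-120 0-1 7 1 2 2 16 4 10 20 22 13 21 9 10 9 5 23 7 18 11 52 50 8 7 8 1 6-2 6-9 2-20 3-8 0-7-3-7-10-9-10-7-13-13-8-13-12-15-4-9 1-40-4-10z" data-area-ha="517" data-volume-Mm3="119.73"/>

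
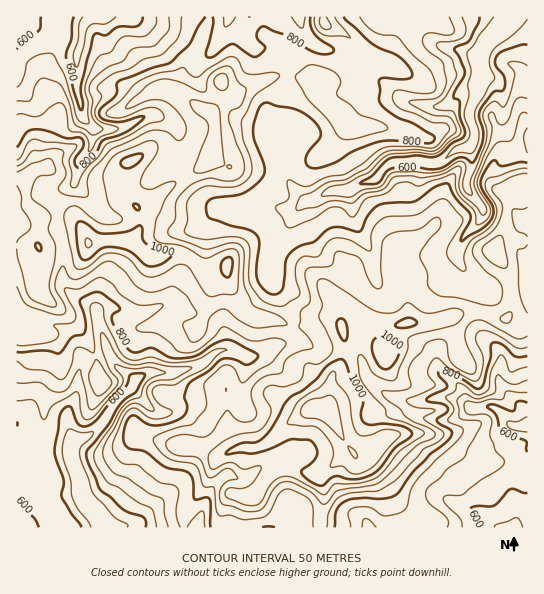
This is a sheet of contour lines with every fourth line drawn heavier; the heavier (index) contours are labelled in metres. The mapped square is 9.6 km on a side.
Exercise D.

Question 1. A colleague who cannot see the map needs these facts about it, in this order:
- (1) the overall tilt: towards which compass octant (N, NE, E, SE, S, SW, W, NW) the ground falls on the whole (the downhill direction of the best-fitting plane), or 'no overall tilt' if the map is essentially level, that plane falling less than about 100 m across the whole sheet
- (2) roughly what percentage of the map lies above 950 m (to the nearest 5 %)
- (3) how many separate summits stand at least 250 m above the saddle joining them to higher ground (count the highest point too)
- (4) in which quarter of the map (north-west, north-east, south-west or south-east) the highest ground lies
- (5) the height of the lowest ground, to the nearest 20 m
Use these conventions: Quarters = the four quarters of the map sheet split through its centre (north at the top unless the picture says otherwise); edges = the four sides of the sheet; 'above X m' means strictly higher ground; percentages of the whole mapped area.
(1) No overall tilt - high and low ground are spread across the sheet.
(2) About 15 % of the map lies above 950 m.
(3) Counting only tops that stand 250 m proud, the map has 1 summit.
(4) The highest ground is in the south-east quarter.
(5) About 500 m is the lowest elevation on the sheet.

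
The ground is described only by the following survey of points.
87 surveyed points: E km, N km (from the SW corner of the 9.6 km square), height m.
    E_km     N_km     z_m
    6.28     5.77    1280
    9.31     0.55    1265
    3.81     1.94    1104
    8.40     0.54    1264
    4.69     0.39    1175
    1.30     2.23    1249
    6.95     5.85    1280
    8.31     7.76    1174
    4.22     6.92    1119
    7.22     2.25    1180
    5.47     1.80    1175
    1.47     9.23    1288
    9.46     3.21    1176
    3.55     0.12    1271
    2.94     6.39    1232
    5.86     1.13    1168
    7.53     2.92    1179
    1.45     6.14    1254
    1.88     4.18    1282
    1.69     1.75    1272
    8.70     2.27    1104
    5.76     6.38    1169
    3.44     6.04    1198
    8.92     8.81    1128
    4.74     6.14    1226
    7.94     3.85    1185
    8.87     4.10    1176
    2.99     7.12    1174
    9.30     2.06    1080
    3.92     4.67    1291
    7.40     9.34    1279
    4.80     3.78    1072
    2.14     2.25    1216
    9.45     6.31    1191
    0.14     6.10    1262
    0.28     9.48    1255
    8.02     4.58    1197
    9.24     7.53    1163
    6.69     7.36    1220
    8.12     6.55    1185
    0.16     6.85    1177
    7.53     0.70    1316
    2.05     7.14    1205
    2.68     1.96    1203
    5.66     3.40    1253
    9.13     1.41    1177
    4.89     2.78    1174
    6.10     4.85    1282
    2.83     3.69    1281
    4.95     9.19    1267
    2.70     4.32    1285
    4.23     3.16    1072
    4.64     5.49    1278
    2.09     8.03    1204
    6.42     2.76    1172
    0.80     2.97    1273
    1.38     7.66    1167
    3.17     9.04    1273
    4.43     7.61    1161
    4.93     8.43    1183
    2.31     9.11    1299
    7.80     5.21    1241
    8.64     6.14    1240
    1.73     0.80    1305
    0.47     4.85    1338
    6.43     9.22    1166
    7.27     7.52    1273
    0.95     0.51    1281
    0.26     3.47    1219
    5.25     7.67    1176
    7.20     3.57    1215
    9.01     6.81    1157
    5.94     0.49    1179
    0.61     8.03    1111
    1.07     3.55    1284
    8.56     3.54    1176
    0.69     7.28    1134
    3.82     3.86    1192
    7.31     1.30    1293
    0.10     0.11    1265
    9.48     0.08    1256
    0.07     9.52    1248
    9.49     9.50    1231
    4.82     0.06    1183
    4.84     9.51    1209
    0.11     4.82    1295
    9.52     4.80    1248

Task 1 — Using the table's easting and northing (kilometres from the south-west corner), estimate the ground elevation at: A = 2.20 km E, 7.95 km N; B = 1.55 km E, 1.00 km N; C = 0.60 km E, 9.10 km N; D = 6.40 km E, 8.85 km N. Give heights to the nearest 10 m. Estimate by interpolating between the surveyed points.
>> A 1200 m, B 1280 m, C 1250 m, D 1160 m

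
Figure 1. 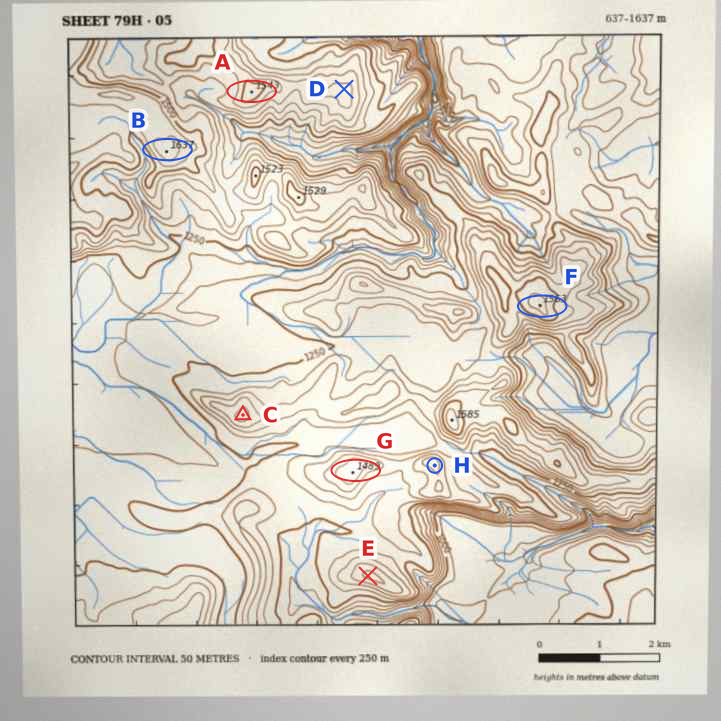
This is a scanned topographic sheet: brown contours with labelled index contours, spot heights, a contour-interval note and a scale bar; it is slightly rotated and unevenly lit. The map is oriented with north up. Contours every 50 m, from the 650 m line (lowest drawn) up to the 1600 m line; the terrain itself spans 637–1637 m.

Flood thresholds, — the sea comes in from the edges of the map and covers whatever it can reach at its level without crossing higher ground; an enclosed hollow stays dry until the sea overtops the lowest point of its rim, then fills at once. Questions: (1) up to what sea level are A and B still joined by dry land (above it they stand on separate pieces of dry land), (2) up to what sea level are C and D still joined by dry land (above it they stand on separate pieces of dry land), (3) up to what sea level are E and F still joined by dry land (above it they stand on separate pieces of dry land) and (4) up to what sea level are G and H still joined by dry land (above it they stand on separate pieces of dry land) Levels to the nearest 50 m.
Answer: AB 1400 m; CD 1200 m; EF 1300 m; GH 1350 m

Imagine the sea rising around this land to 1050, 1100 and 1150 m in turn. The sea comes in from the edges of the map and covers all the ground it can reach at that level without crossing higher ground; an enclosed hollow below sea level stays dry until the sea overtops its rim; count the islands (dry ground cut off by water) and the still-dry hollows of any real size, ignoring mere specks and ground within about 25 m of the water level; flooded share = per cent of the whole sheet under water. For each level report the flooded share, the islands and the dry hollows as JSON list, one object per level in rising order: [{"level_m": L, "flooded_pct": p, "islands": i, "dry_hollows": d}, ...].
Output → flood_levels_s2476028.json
[{"level_m": 1050, "flooded_pct": 9, "islands": 0, "dry_hollows": 0}, {"level_m": 1100, "flooded_pct": 14, "islands": 0, "dry_hollows": 0}, {"level_m": 1150, "flooded_pct": 21, "islands": 0, "dry_hollows": 0}]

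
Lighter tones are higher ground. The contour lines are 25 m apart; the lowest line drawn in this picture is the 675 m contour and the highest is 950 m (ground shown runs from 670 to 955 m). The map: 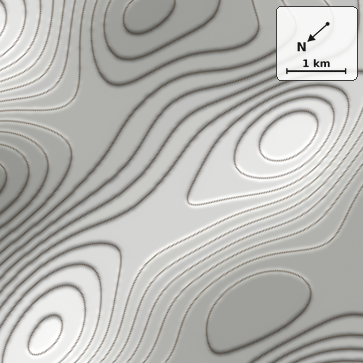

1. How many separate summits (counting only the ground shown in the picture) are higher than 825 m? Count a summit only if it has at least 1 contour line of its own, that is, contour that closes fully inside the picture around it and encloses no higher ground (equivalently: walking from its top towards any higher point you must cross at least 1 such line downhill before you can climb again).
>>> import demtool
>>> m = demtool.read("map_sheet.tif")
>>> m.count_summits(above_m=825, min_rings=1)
2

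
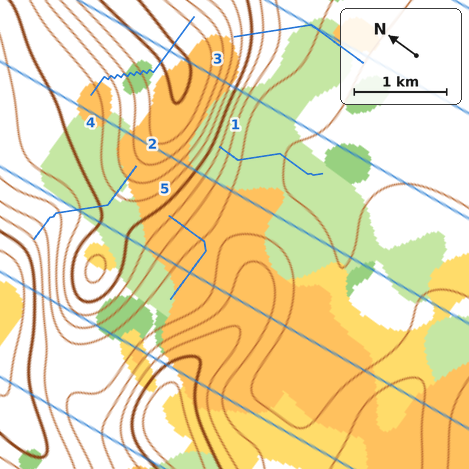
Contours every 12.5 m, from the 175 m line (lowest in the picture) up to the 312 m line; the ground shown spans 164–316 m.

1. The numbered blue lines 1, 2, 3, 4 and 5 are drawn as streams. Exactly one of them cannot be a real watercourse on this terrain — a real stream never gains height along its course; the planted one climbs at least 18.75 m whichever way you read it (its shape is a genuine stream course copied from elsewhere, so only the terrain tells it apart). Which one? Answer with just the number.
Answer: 4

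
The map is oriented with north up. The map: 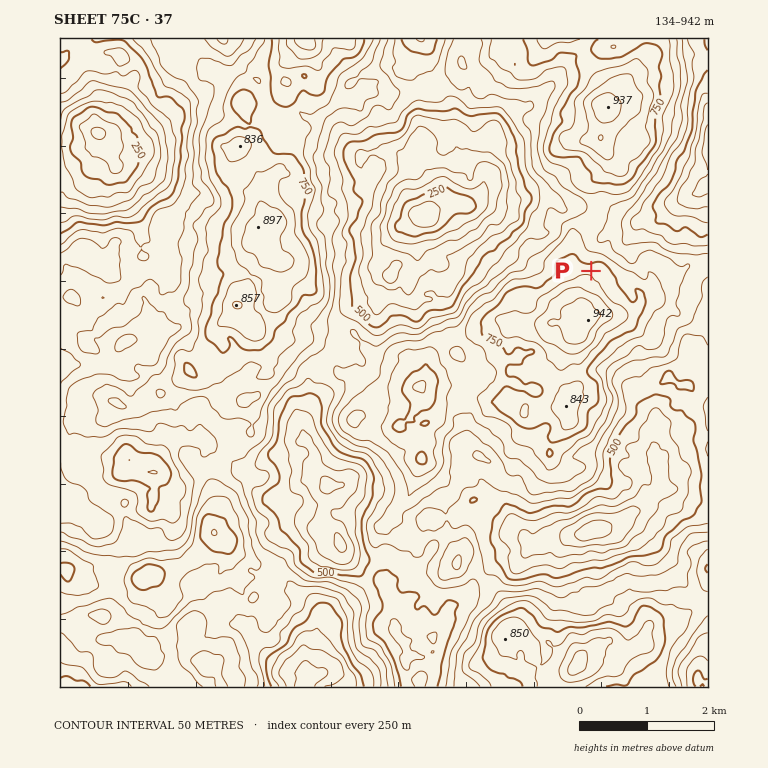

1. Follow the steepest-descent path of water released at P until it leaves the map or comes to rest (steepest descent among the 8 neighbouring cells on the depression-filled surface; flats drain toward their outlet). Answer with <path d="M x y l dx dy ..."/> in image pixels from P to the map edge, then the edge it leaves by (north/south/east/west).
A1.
<path d="M591 271l0-22 19-19 1 0 4-3 17 0 3-4 2 0 0-1 20 0 29-27 6 0 7-5 4 0 5-5"/>
exit: east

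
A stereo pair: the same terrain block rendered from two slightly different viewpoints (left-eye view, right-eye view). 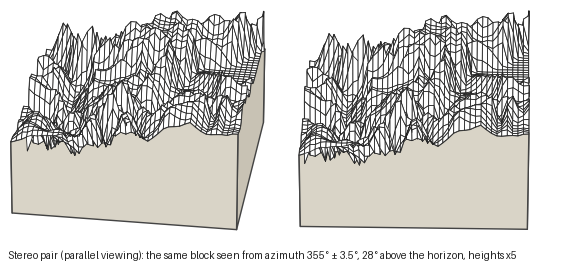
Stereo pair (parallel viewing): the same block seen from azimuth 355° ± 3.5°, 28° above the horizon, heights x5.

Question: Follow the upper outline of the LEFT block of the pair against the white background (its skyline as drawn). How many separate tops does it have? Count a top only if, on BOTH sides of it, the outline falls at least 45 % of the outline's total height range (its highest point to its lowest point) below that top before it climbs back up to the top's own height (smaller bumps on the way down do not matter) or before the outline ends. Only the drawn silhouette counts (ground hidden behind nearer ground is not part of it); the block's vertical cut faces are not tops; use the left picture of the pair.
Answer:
0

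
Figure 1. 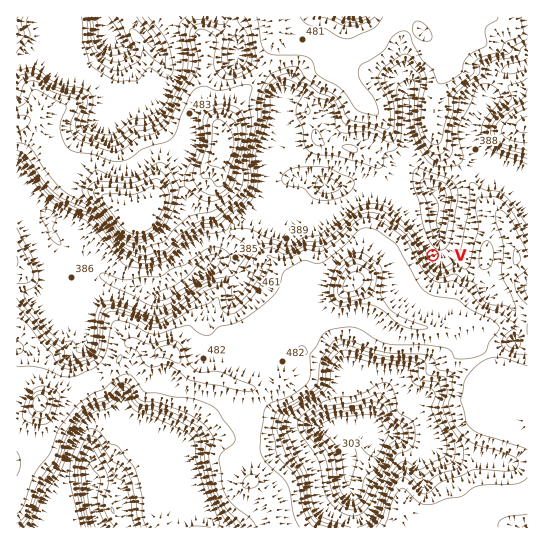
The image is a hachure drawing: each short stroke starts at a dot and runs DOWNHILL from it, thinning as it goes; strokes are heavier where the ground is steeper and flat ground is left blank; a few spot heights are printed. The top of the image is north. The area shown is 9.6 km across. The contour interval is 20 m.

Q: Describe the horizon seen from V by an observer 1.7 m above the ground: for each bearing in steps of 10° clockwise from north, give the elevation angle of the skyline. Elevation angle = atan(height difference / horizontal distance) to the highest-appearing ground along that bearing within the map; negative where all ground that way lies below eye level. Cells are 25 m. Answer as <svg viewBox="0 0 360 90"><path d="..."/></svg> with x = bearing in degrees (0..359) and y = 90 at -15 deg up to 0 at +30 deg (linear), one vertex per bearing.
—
<svg viewBox="0 0 360 90"><path d="M0 56l10 1 10 1 10-2 10 0 10 0 10 0 10-1 10-1 10-1 10 1 10 0 10-1 10-3 10-3 10-1 10-1 10 0 10-2 10-2 10-2 10-2 10-1 10-1 10-1 10 1 10 1 10 1 10 3 10 3 10 4 10 5 10 6 10-1 10-1 10 2"/></svg>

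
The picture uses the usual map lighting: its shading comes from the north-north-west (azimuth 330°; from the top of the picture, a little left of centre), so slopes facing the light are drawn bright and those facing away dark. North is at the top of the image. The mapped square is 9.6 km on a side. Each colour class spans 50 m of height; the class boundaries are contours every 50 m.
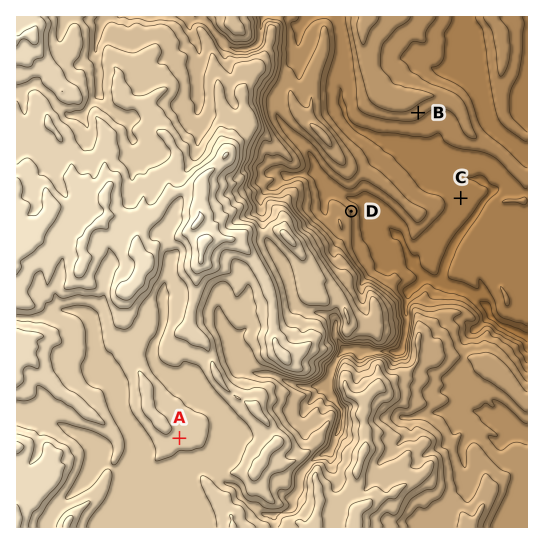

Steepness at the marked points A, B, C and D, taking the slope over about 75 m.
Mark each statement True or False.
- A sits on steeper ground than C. True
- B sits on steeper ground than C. True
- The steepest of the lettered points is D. True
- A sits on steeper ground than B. False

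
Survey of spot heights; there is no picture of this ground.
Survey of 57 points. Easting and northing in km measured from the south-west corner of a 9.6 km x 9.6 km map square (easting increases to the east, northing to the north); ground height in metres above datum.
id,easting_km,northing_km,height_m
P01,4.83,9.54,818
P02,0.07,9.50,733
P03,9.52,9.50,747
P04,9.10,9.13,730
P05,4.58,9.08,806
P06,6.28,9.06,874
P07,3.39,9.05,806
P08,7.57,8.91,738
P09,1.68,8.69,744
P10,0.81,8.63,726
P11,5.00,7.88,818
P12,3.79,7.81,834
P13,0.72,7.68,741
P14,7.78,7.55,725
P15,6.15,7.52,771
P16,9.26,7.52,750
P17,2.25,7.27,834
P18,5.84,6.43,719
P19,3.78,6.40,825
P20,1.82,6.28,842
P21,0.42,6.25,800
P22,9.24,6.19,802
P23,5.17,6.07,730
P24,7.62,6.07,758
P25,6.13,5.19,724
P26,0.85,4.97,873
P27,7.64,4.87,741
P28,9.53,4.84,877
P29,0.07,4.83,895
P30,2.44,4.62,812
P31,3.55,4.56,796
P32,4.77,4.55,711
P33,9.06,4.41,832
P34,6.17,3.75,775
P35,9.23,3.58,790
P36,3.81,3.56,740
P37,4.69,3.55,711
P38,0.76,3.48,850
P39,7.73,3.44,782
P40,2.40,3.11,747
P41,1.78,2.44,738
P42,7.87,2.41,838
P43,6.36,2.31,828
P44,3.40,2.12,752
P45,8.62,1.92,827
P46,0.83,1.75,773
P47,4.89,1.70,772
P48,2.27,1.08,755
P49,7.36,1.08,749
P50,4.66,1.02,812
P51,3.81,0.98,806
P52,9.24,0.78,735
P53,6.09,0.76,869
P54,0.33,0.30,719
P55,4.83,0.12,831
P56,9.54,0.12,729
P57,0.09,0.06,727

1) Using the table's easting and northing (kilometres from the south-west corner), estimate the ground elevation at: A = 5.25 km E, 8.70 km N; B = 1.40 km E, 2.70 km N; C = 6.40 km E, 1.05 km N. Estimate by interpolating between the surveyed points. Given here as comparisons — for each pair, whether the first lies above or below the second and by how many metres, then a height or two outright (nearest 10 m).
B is below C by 90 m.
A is above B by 80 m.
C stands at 860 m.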